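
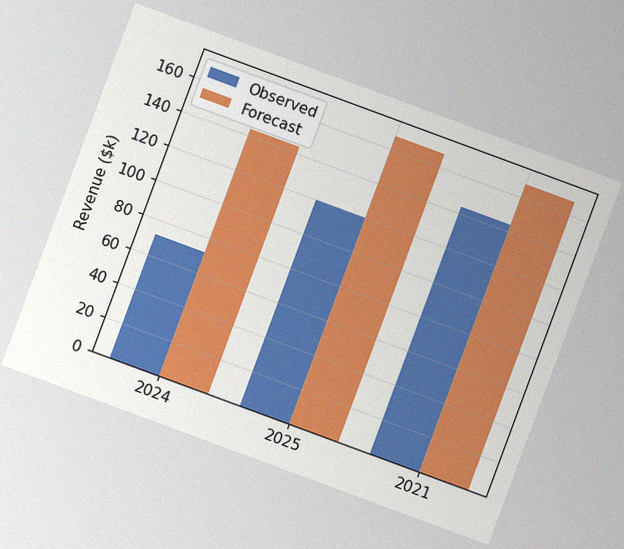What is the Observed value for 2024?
The chart is tilted about 20° clockwise, with some photo noise. The Observed bar at 2024 reaches $72k on the y-axis.

$72k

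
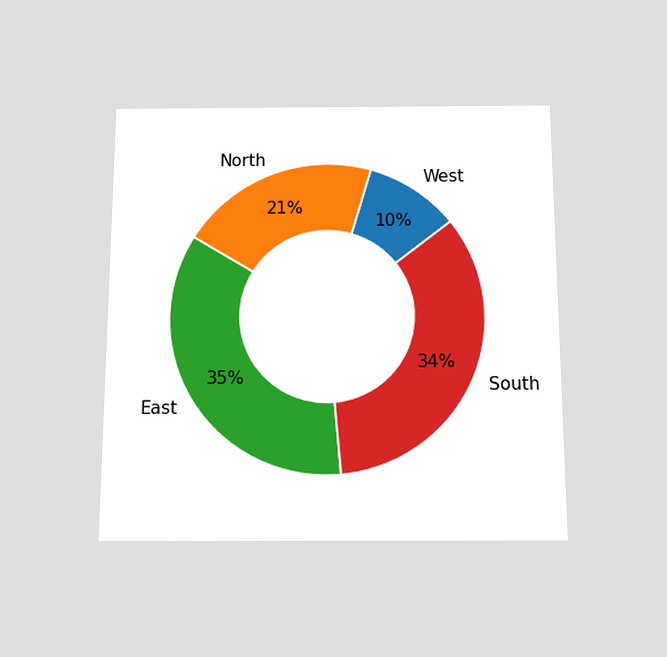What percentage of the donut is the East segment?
The chart is viewed slightly from below. The East segment takes up 35% of the ring.

35%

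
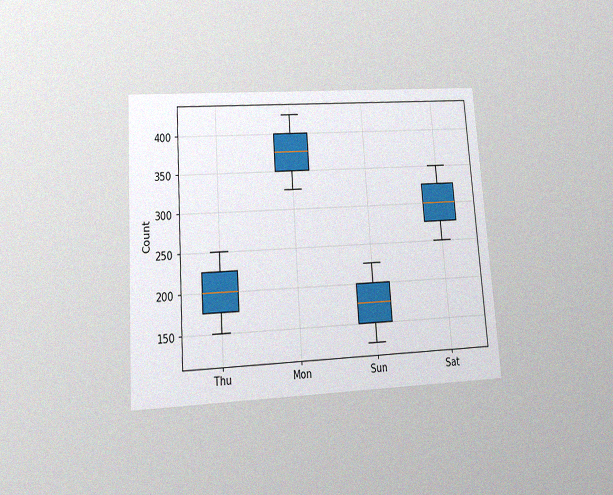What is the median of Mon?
The chart is tilted about 4° counter-clockwise and viewed at a slight angle, with some photo noise. The median line in the Mon box sits at 375.

375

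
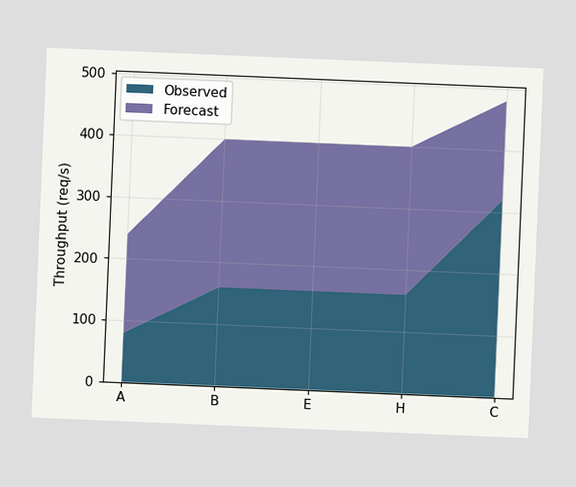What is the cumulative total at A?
The chart is tilted about 2° clockwise. The stacked total at A reaches 240req/s.

240req/s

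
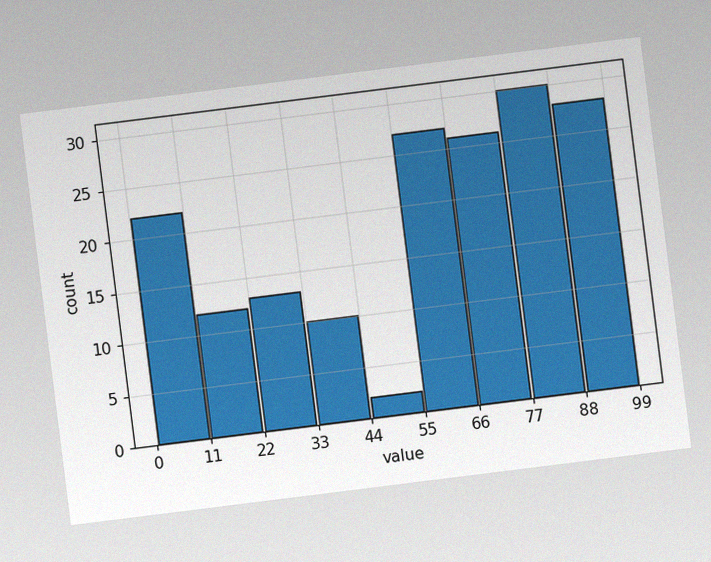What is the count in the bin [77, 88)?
30

The chart is tilted about 7° counter-clockwise, with some photo noise. The [77, 88) bin has height 30.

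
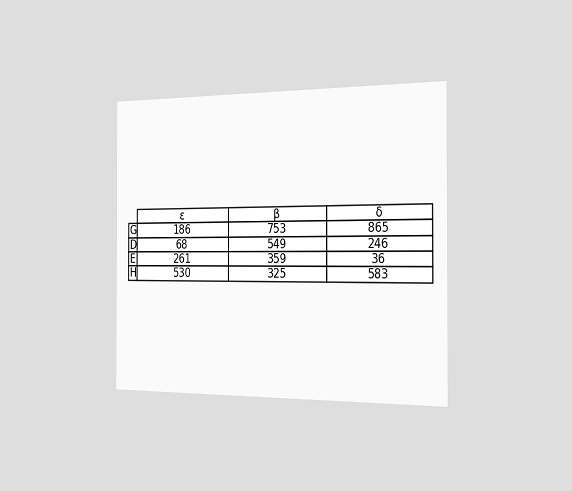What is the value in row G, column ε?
186

The chart is viewed slightly from the right. The (G, ε) cell reads 186.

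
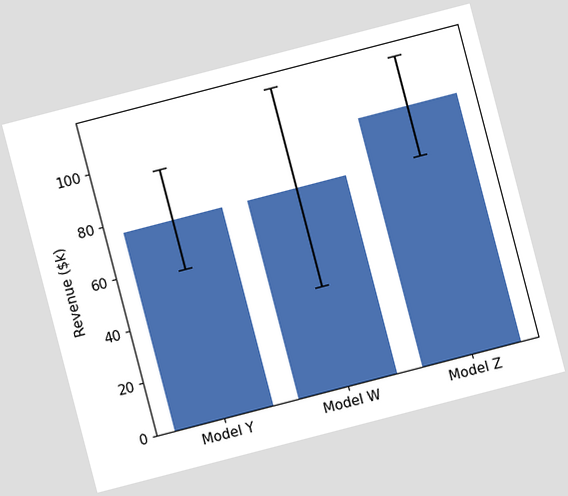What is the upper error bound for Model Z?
$114k

The chart is tilted about 15° counter-clockwise. The Model Z bar's upper whisker reaches $114k.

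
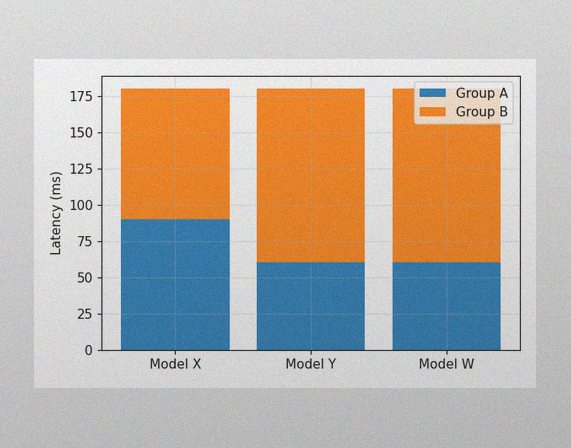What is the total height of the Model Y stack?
The image has some photo noise and uneven lighting. The Model Y stack's top reaches 180ms on the y-axis.

180ms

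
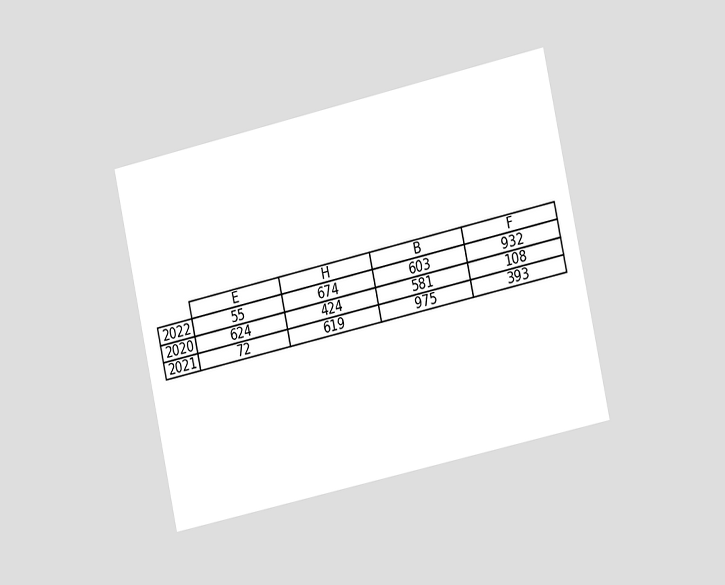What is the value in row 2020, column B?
581

The chart is tilted about 12° counter-clockwise and viewed slightly from the right. The (2020, B) cell reads 581.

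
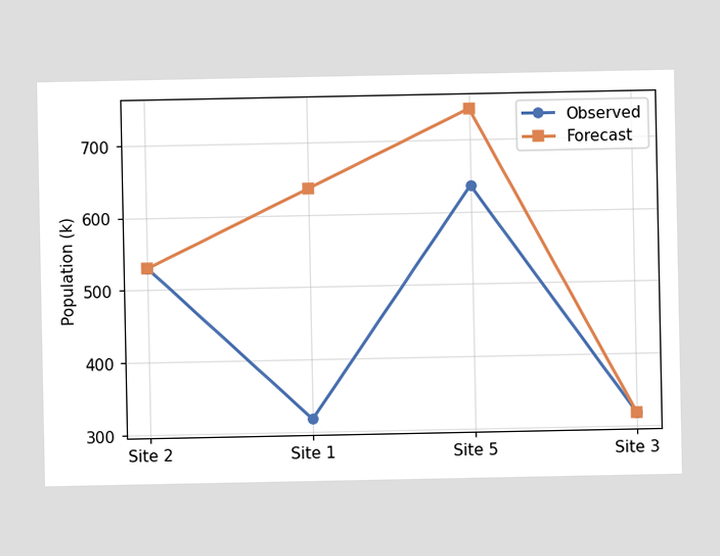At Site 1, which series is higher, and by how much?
Forecast, by 318k

At Site 1, Forecast sits above the other line by 318k.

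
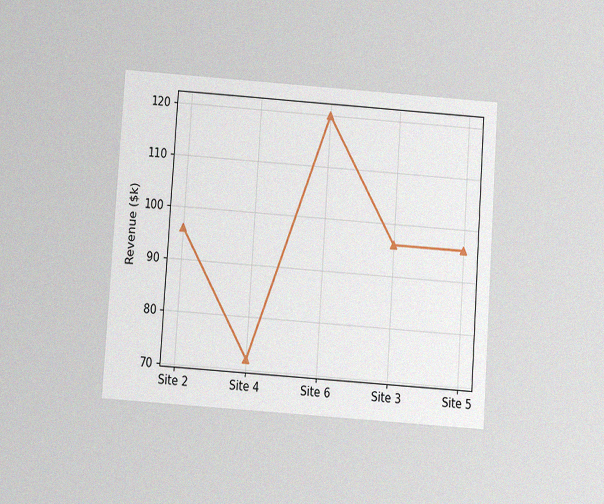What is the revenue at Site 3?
$96k

The chart is tilted about 4° clockwise and viewed slightly from below, with some photo noise. At Site 3, the line is at $96k.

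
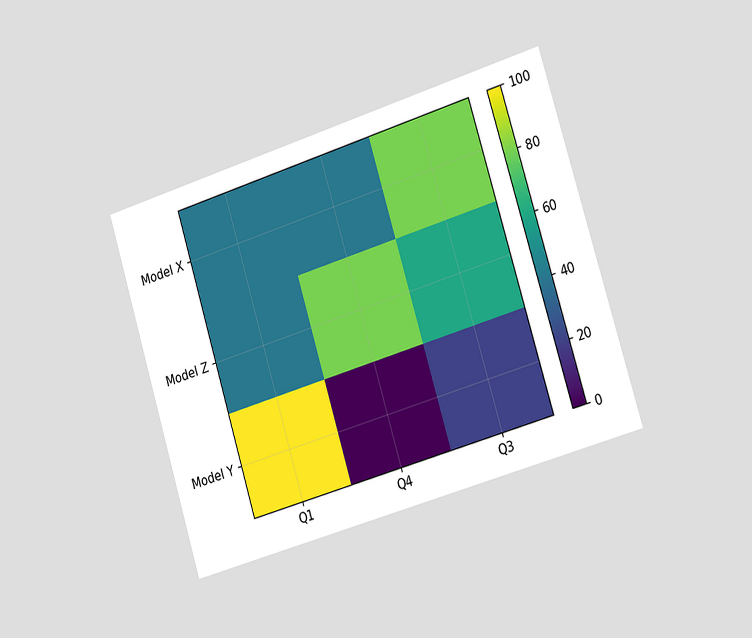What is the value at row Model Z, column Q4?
80

The chart is tilted about 17° counter-clockwise and viewed slightly from the right. Matching cell (Model Z, Q4) against the colorbar gives 80.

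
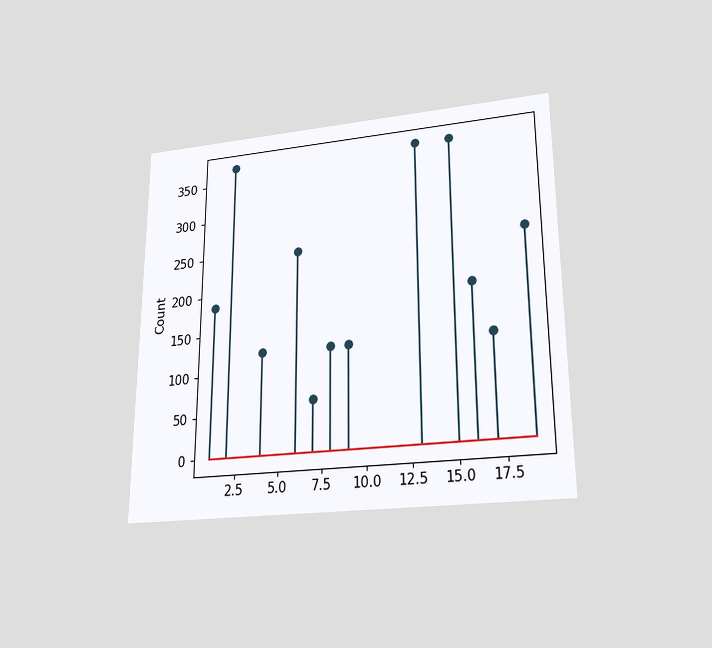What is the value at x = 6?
The chart is viewed slightly from below. The stem at x=6 reaches 248.

248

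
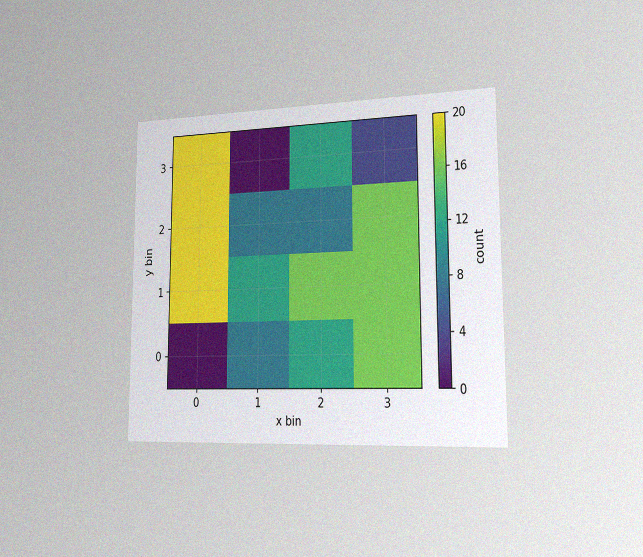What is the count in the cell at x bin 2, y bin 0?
12

The chart is viewed slightly from the right, with some photo noise. Matching the cell (2, 0) against the colorbar gives 12.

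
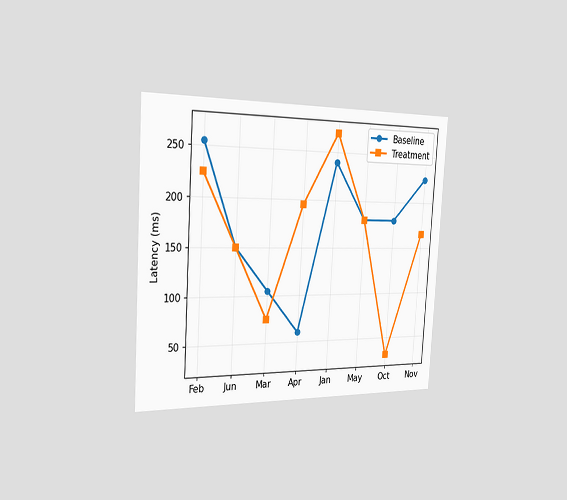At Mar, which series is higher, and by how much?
The chart is tilted about 3° clockwise and viewed slightly from the left. At Mar, Baseline sits above the other line by 30ms.

Baseline, by 30ms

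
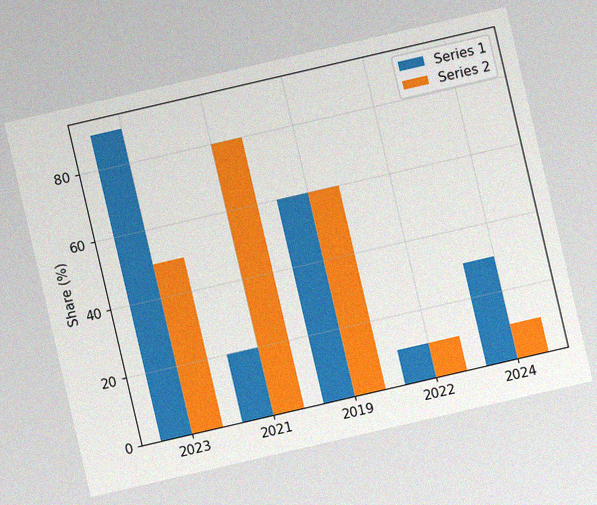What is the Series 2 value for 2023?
The chart is tilted about 13° counter-clockwise, with some photo noise. The Series 2 bar at 2023 reaches 50% on the y-axis.

50%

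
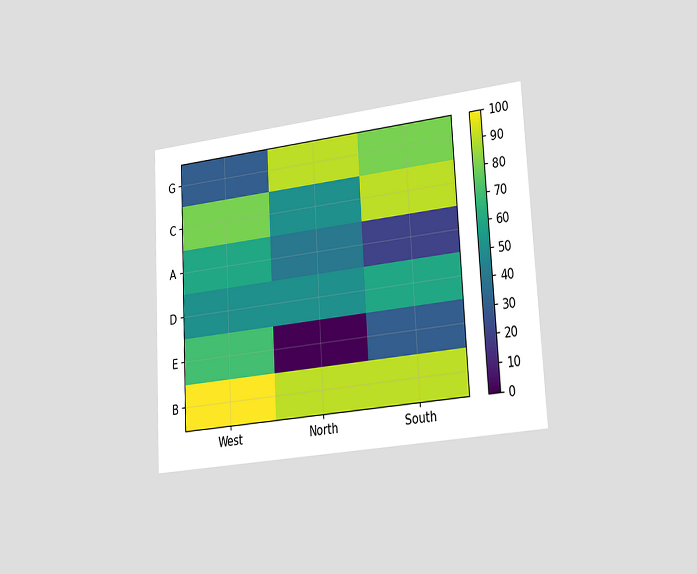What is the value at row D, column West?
The chart is tilted about 3° counter-clockwise and viewed slightly from the right. Matching cell (D, West) against the colorbar gives 50.

50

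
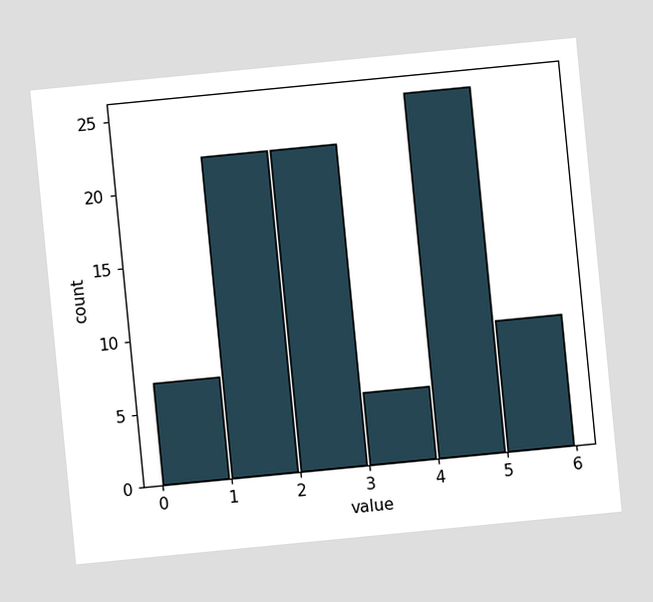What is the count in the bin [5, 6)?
The chart is tilted about 6° counter-clockwise. The [5, 6) bin has height 9.

9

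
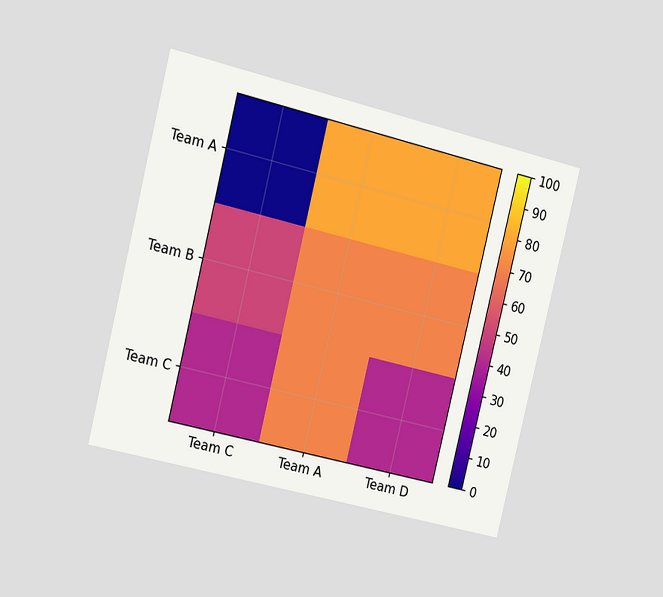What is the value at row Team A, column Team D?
80

The chart is tilted about 14° clockwise and viewed slightly from the left. Matching cell (Team A, Team D) against the colorbar gives 80.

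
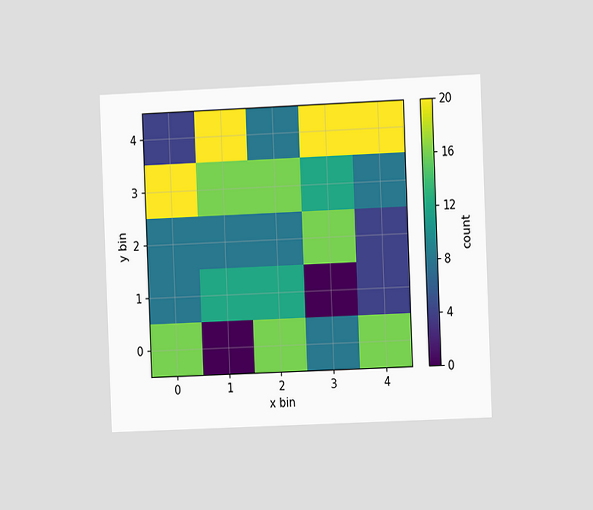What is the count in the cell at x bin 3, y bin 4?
20

The chart is tilted about 2° counter-clockwise and viewed slightly from the right. Matching the cell (3, 4) against the colorbar gives 20.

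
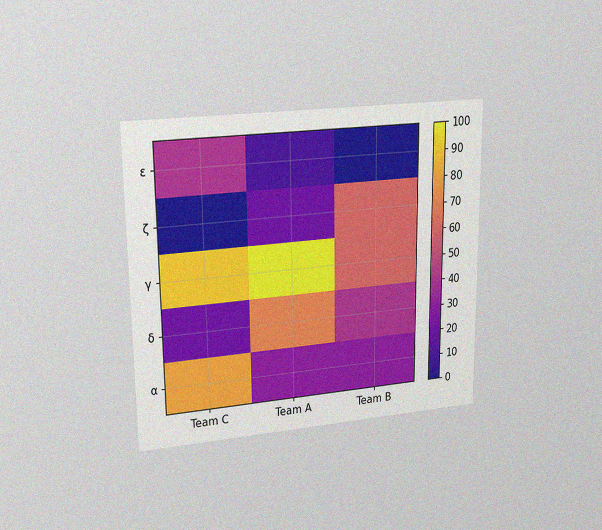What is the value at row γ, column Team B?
The chart is viewed at a slight angle, with some photo noise. Matching cell (γ, Team B) against the colorbar gives 60.

60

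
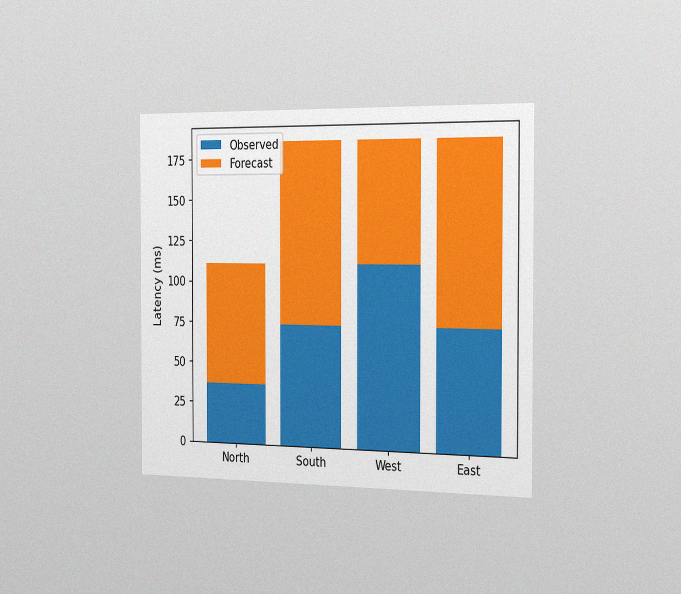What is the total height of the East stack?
185ms

The chart is viewed slightly from the right, with some photo noise. The East stack's top reaches 185ms on the y-axis.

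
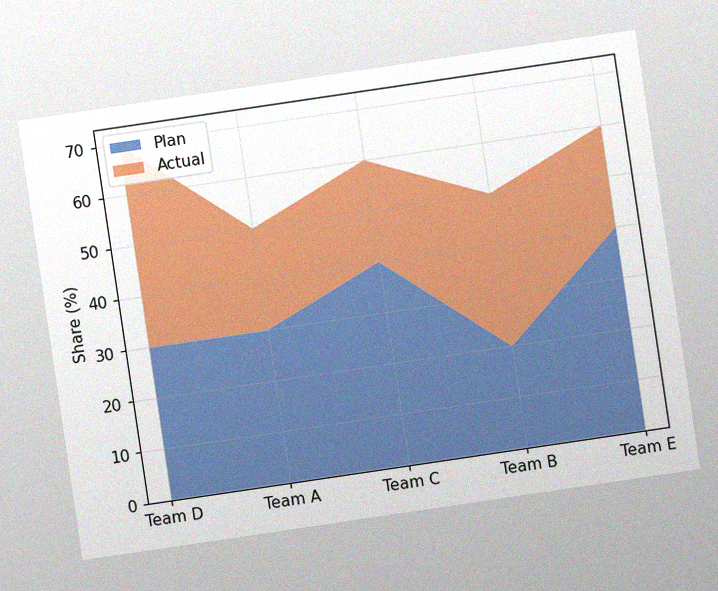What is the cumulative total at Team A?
The chart is tilted about 8° counter-clockwise, with some photo noise. The stacked total at Team A reaches 50%.

50%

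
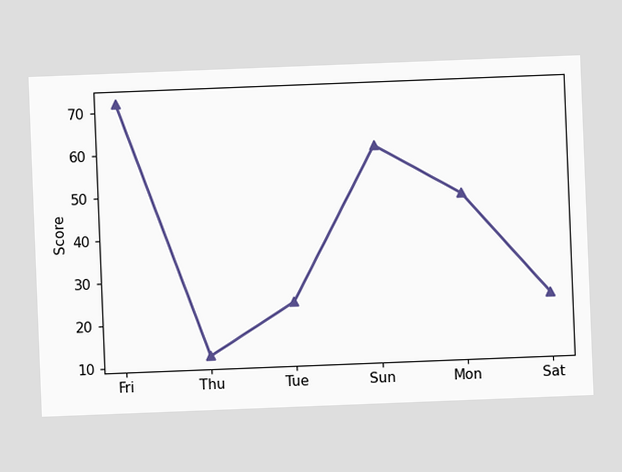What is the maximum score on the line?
72

The chart is tilted about 2° counter-clockwise. The highest point is at Fri, and reading across to the y-axis gives 72.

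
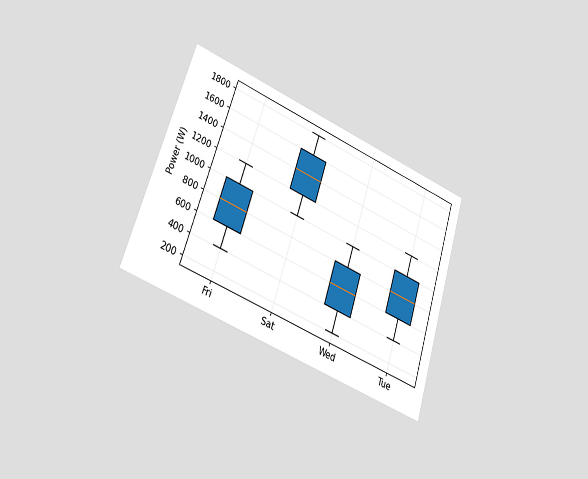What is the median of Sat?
The chart is tilted about 18° clockwise and viewed slightly from the left. The median line in the Sat box sits at 1400W.

1400W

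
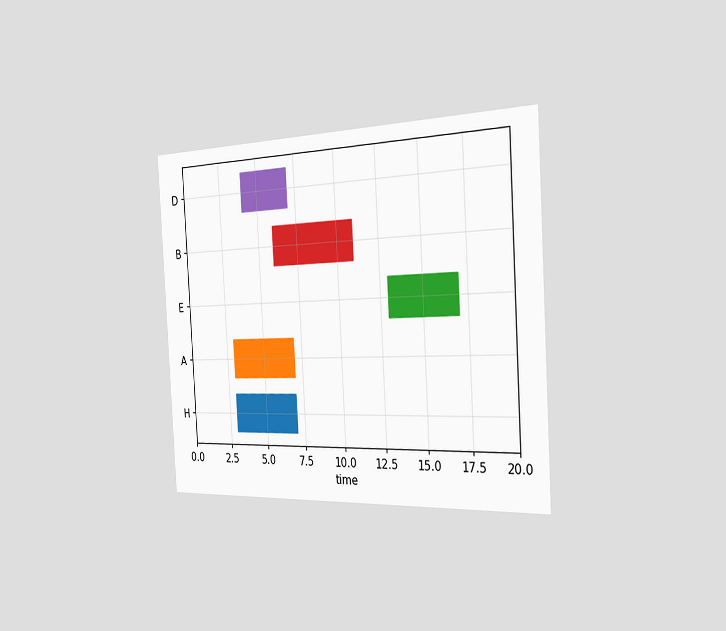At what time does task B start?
The chart is tilted about 3° counter-clockwise and viewed slightly from the right. The B bar begins at t=6.

6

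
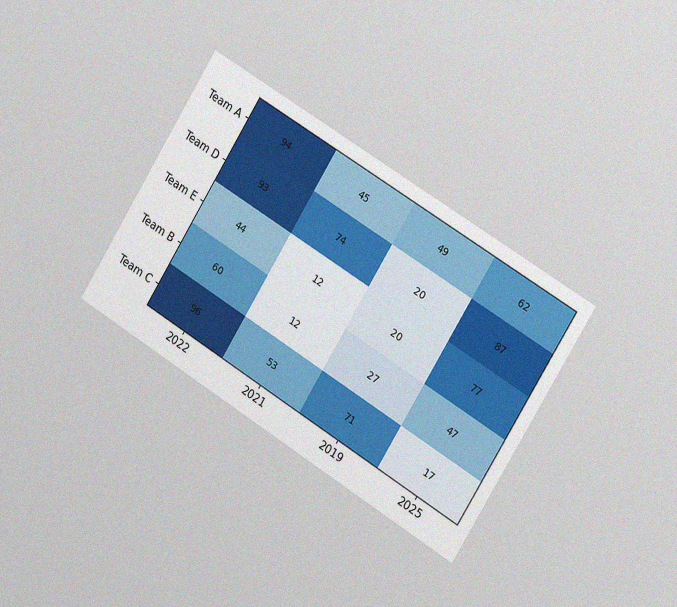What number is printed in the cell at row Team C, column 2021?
53

The chart is tilted about 32° clockwise and viewed slightly from the right, with some photo noise. The (Team C, 2021) cell reads 53.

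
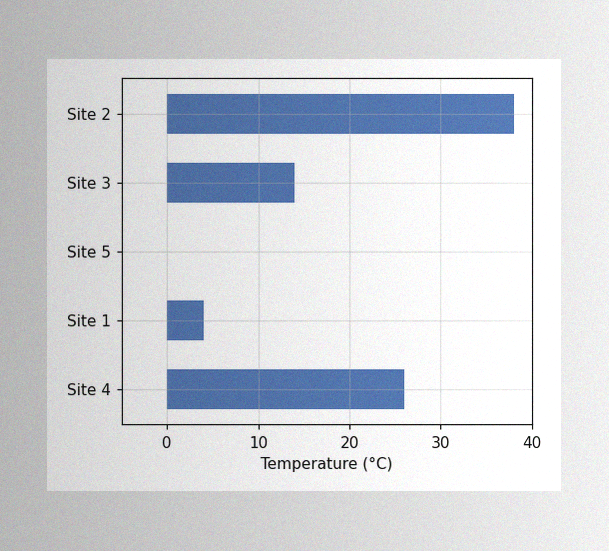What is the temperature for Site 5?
0°C

The image has some photo noise and uneven lighting. Reading along the chart's x-axis, the Site 5 bar reaches 0°C.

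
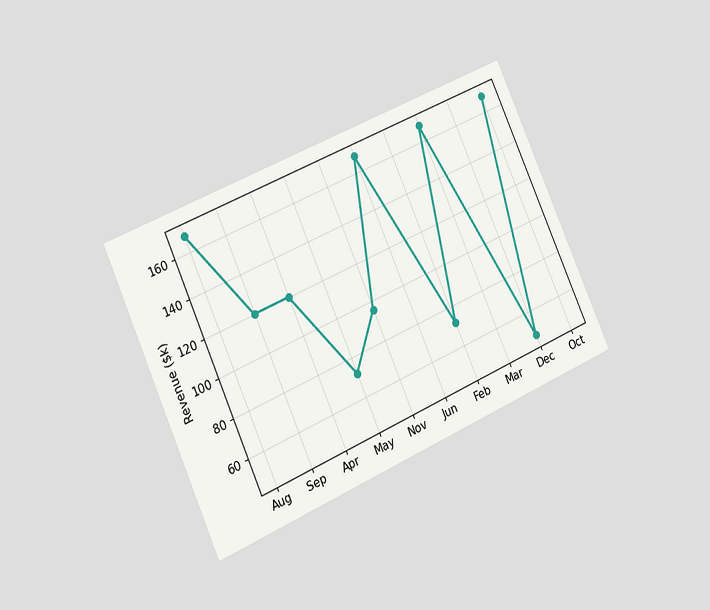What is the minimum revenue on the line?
$48k

The chart is tilted about 24° counter-clockwise and viewed at a slight angle. The lowest point is at Dec, and reading across to the y-axis gives $48k.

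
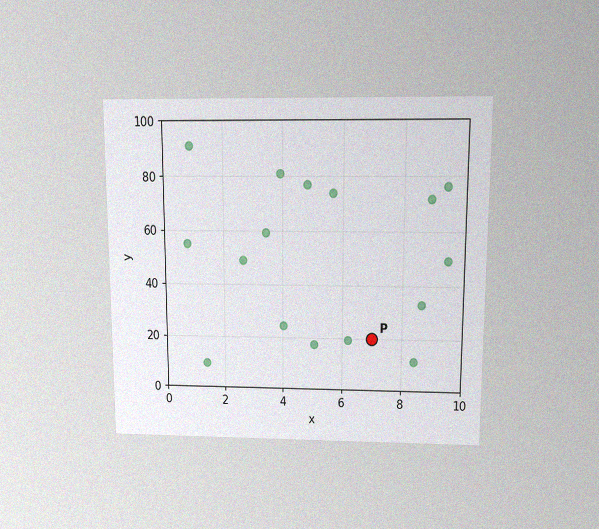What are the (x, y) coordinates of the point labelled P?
(7, 20)

The chart is viewed slightly from above, with some photo noise. Following the gridlines from P to each axis, P sits at (7, 20).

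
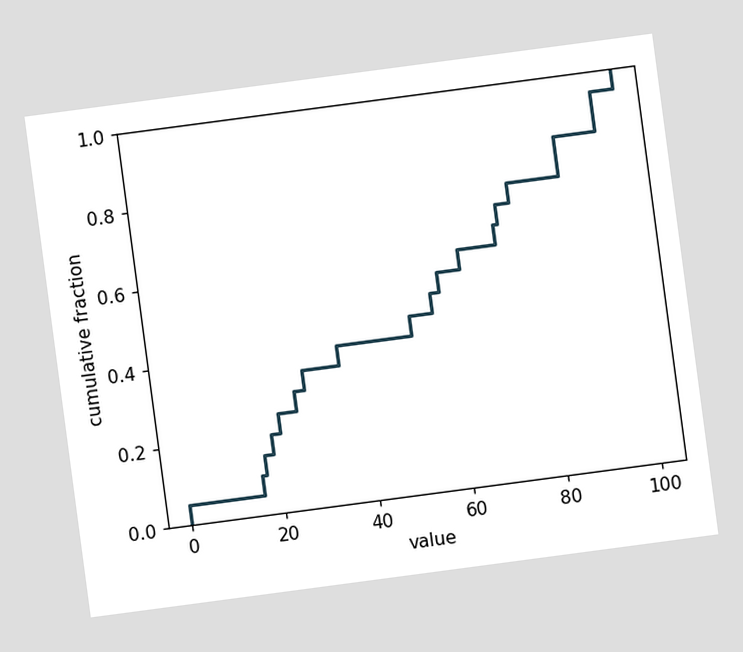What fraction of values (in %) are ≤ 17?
15%

The chart is tilted about 8° counter-clockwise. At x=17 the ECDF step is at 15%.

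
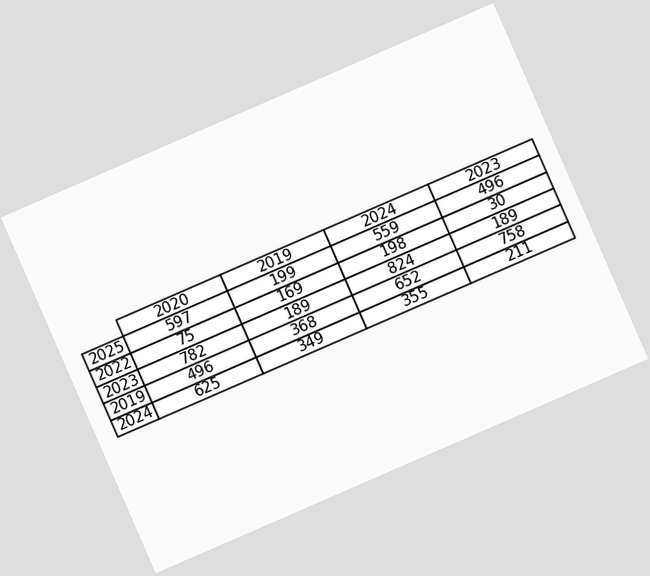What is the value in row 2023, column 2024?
824

The chart is tilted about 24° counter-clockwise. The (2023, 2024) cell reads 824.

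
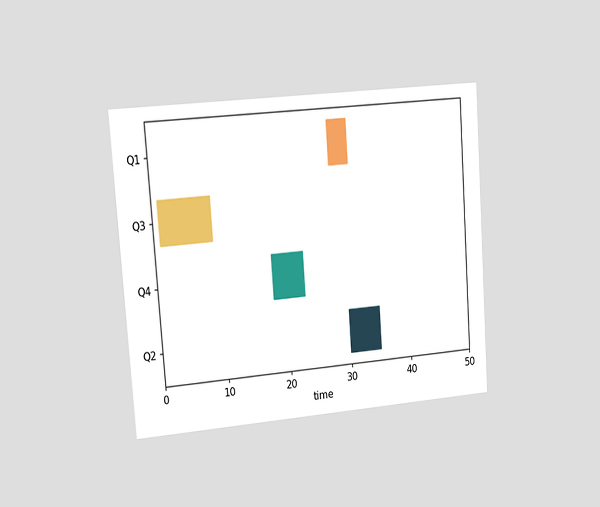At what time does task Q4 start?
18

The chart is tilted about 4° counter-clockwise and viewed slightly from the left. The Q4 bar begins at t=18.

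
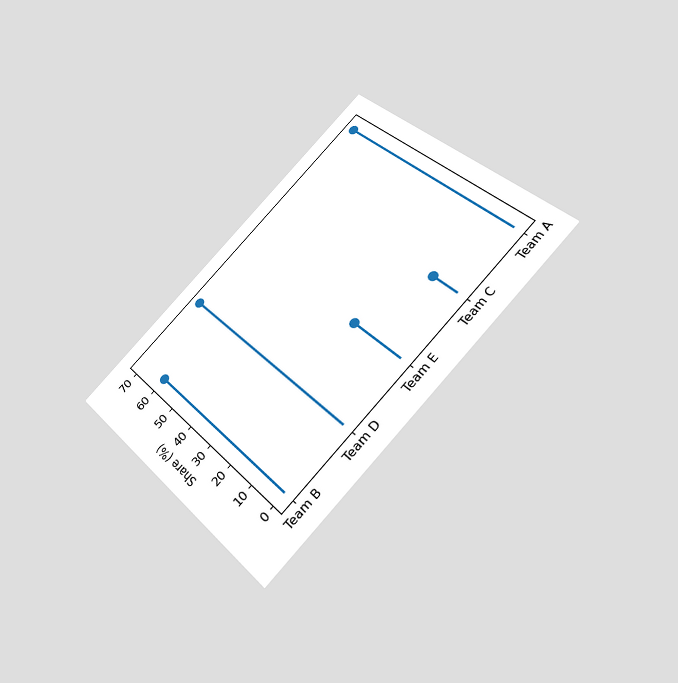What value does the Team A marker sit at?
70%

The chart is tilted about 45° counter-clockwise and viewed slightly from below. The Team A marker sits at 70%.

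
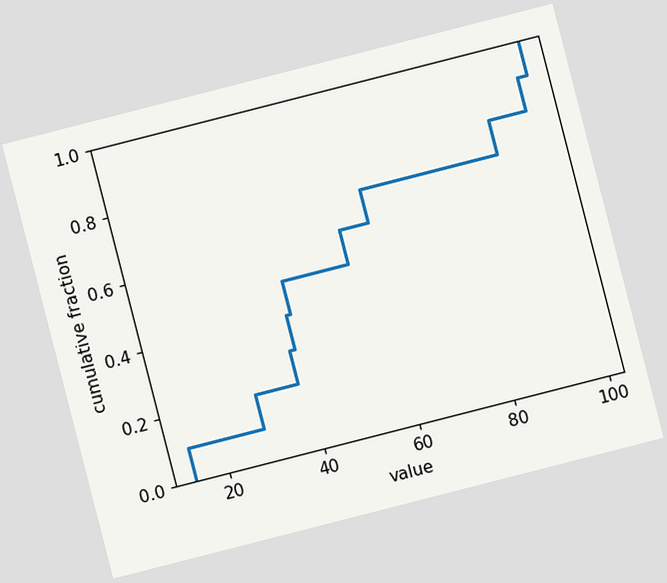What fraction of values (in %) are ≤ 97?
The chart is tilted about 14° counter-clockwise. At x=97 the ECDF step is at 90%.

90%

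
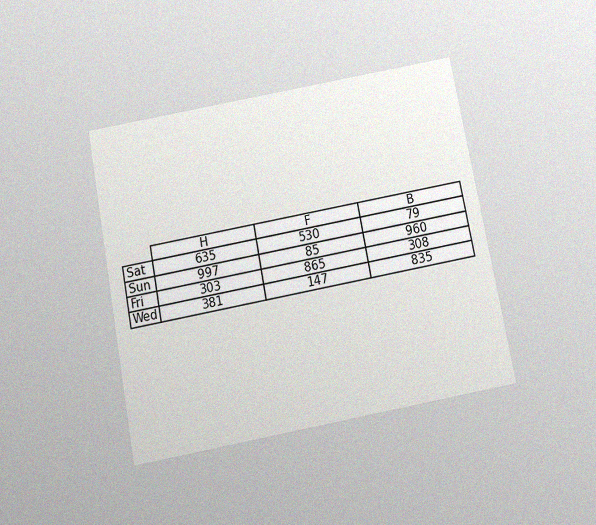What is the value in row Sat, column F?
530

The chart is tilted about 11° counter-clockwise and viewed slightly from below, with some photo noise. The (Sat, F) cell reads 530.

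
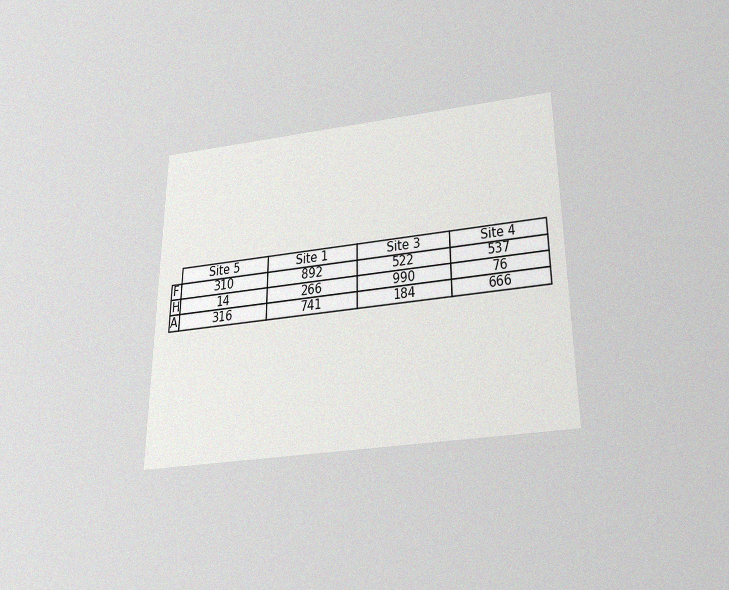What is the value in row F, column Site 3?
522

The chart is viewed slightly from below, with some photo noise. The (F, Site 3) cell reads 522.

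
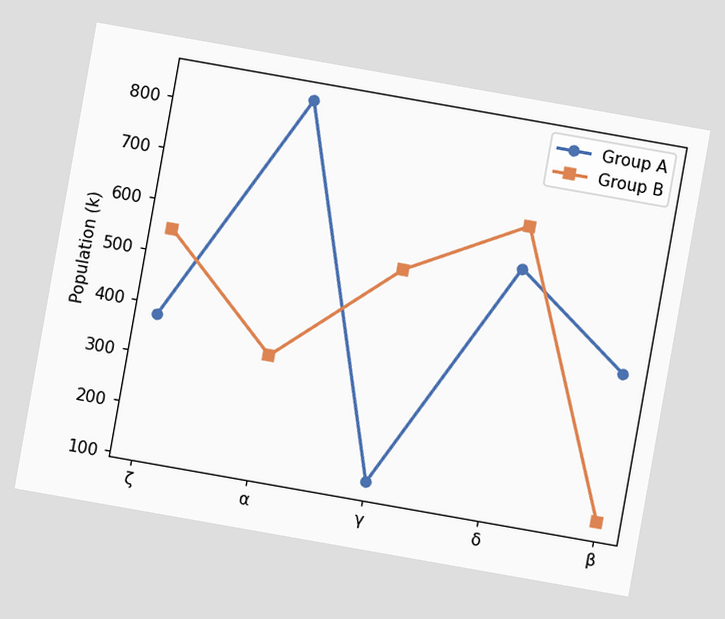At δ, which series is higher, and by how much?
Group B, by 84k

The chart is tilted about 10° clockwise. At δ, Group B sits above the other line by 84k.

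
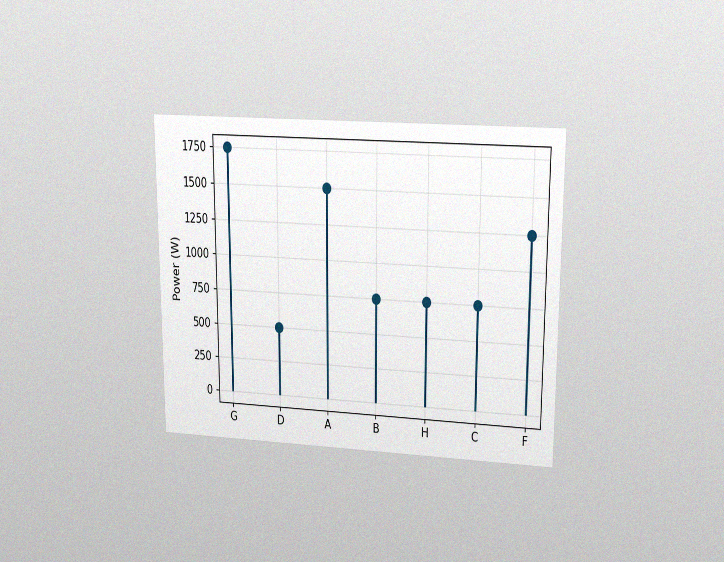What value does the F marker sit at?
The chart is viewed at a slight angle, with some photo noise. The F marker sits at 1250W.

1250W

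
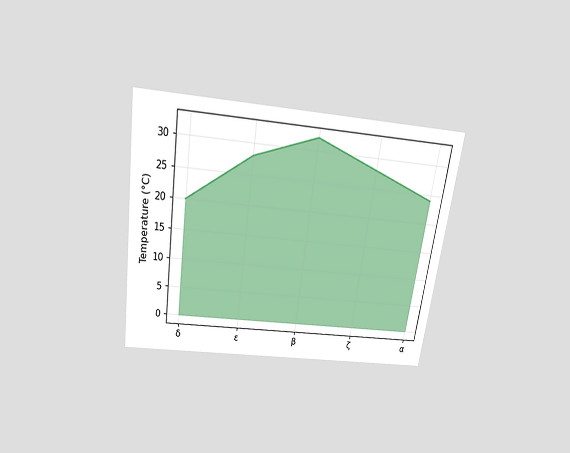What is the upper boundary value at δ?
20°C

The chart is tilted about 8° clockwise and viewed slightly from above. At δ the upper boundary is at 20°C.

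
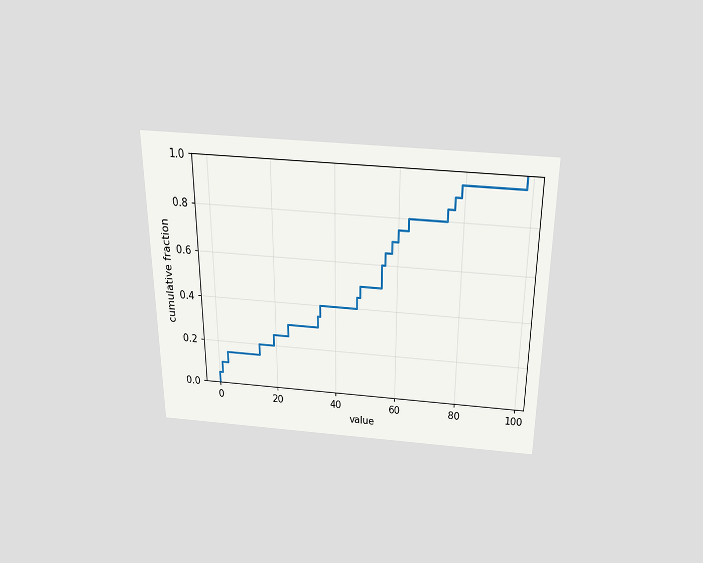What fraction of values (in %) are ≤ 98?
The chart is viewed slightly from above. At x=98 the ECDF step is at 100%.

100%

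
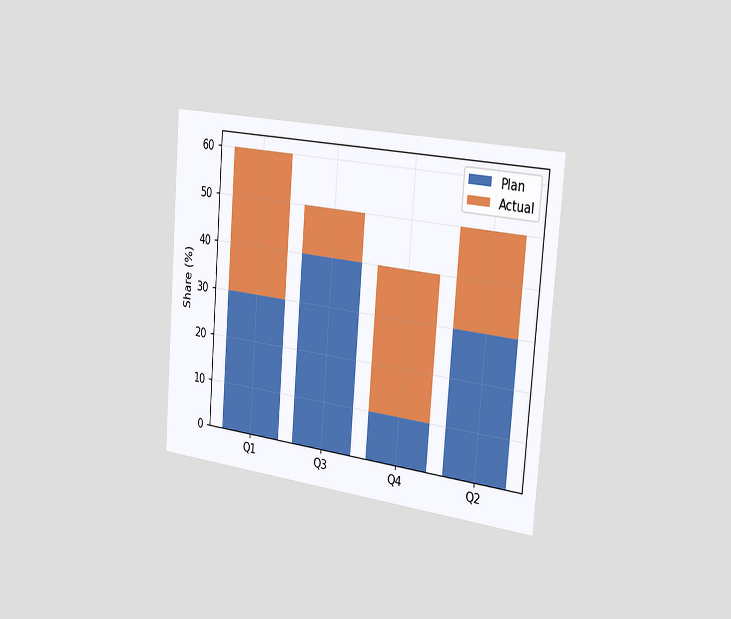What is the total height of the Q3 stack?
The chart is tilted about 4° clockwise and viewed slightly from the right. The Q3 stack's top reaches 50% on the y-axis.

50%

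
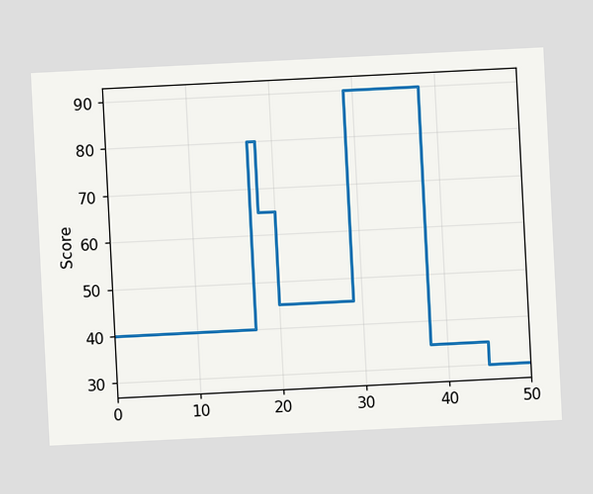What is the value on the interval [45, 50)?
30

The chart is tilted about 3° counter-clockwise. On [45, 50) the step sits at 30.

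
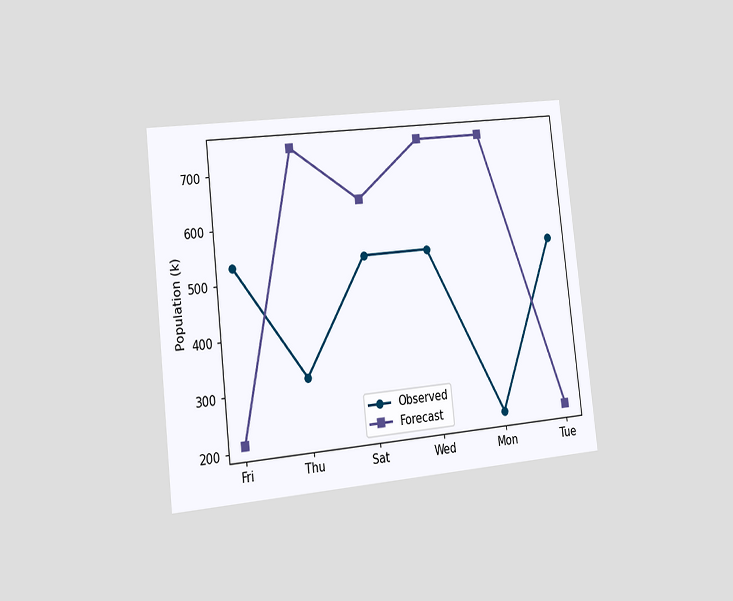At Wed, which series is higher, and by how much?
The chart is tilted about 6° counter-clockwise and viewed slightly from the left. At Wed, Forecast sits above the other line by 212k.

Forecast, by 212k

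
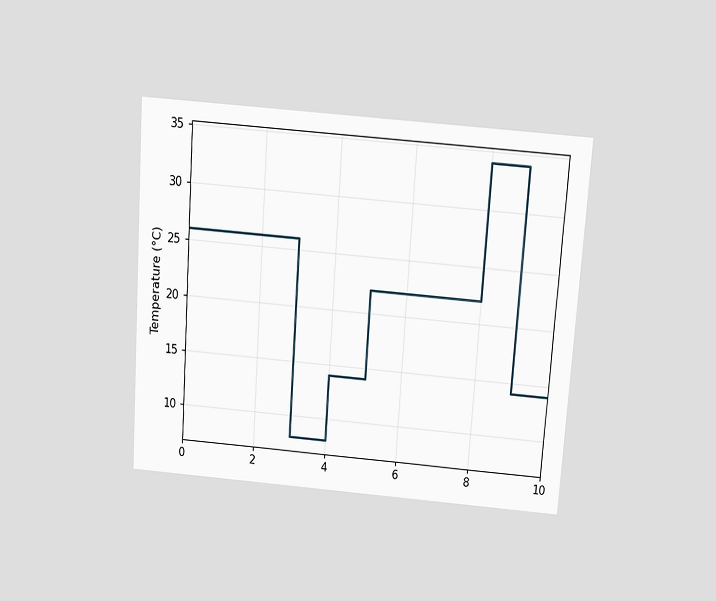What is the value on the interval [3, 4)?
The chart is tilted about 4° clockwise and viewed slightly from above. On [3, 4) the step sits at 8°C.

8°C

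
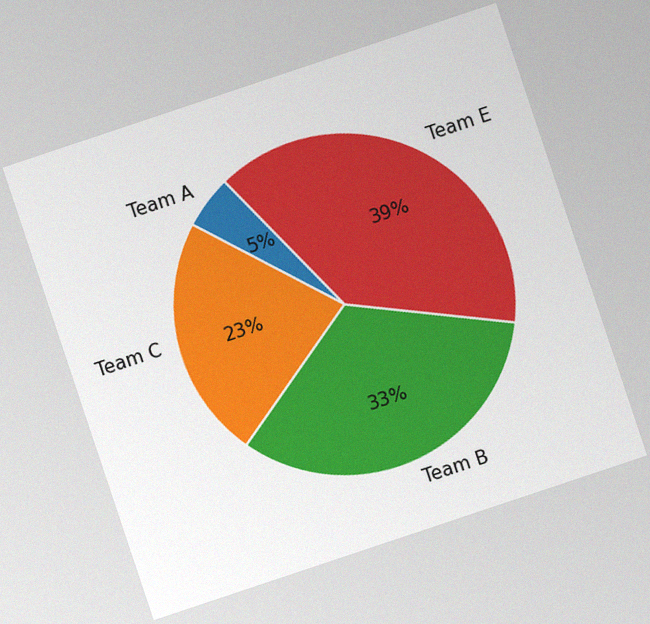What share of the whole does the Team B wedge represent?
33%

The chart is tilted about 18° counter-clockwise, with some photo noise. The Team B slice takes up 33% of the pie.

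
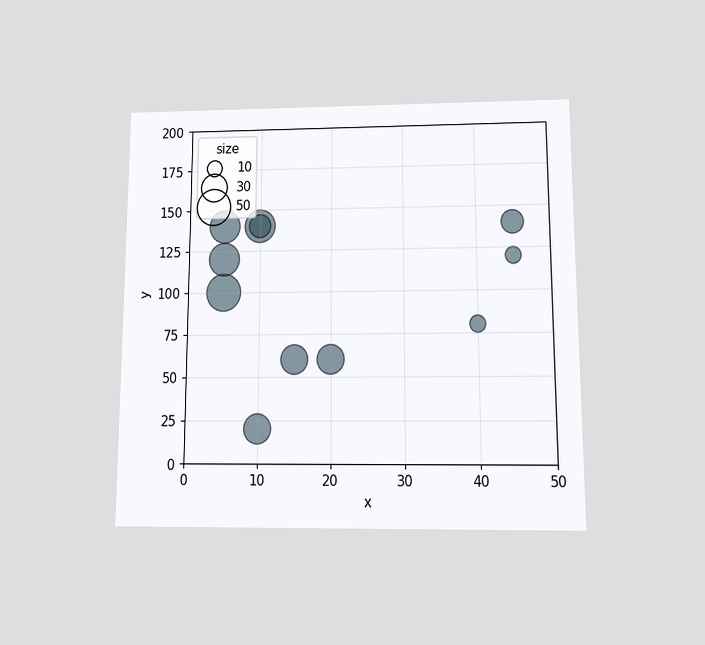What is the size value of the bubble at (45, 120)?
The chart is viewed at a slight angle. Matching the bubble at (45, 120) against the size legend gives 10.

10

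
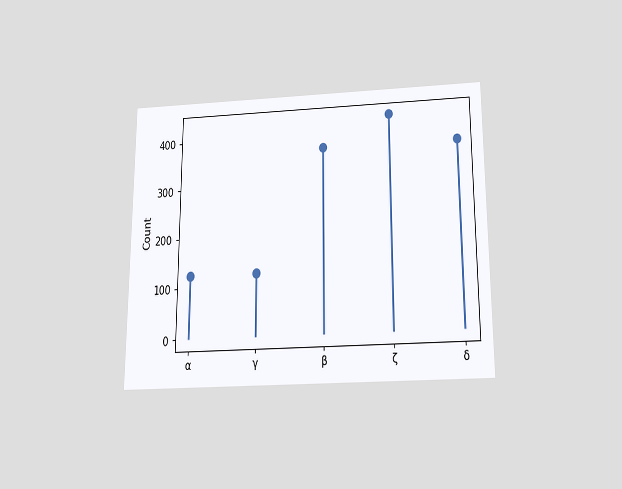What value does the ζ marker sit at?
434

The chart is viewed slightly from below. The ζ marker sits at 434.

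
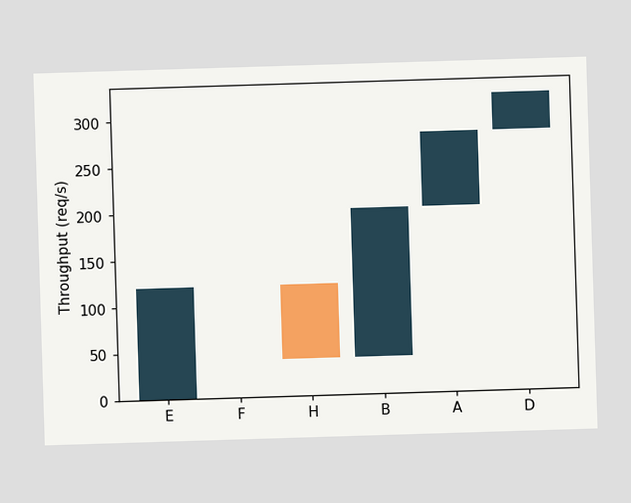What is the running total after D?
After D the running total reaches 320req/s.

320req/s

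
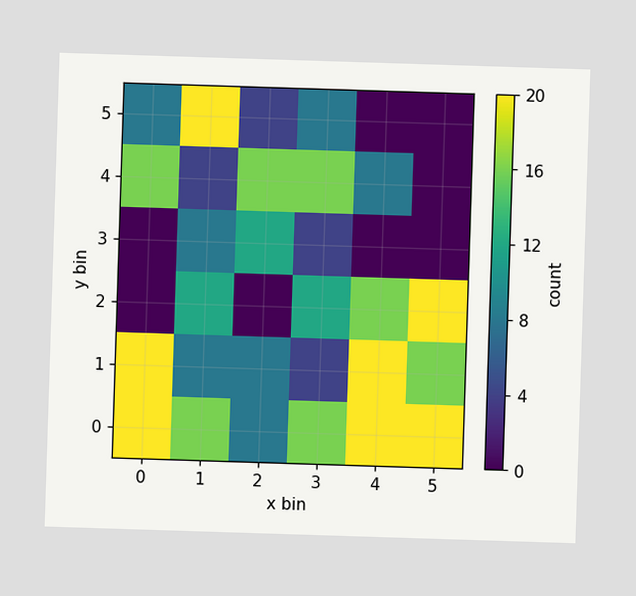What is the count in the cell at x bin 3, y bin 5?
Matching the cell (3, 5) against the colorbar gives 8.

8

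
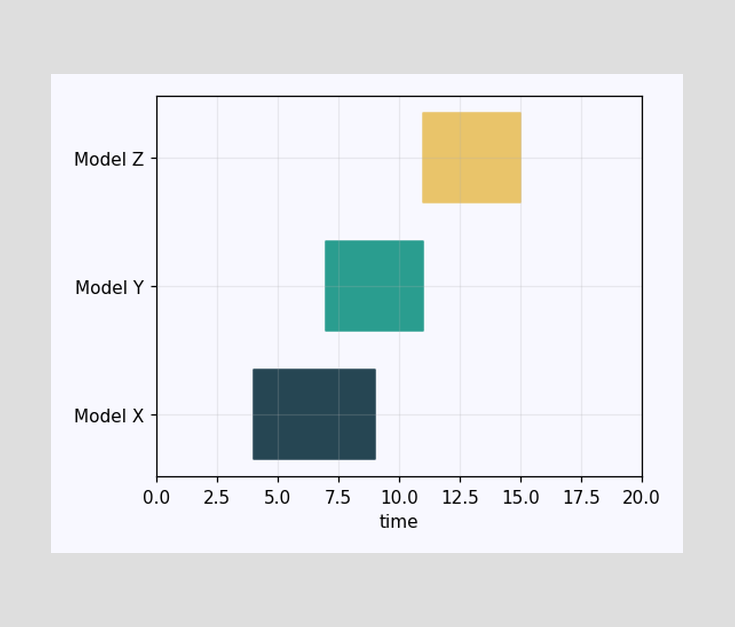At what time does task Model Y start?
The Model Y bar begins at t=7.

7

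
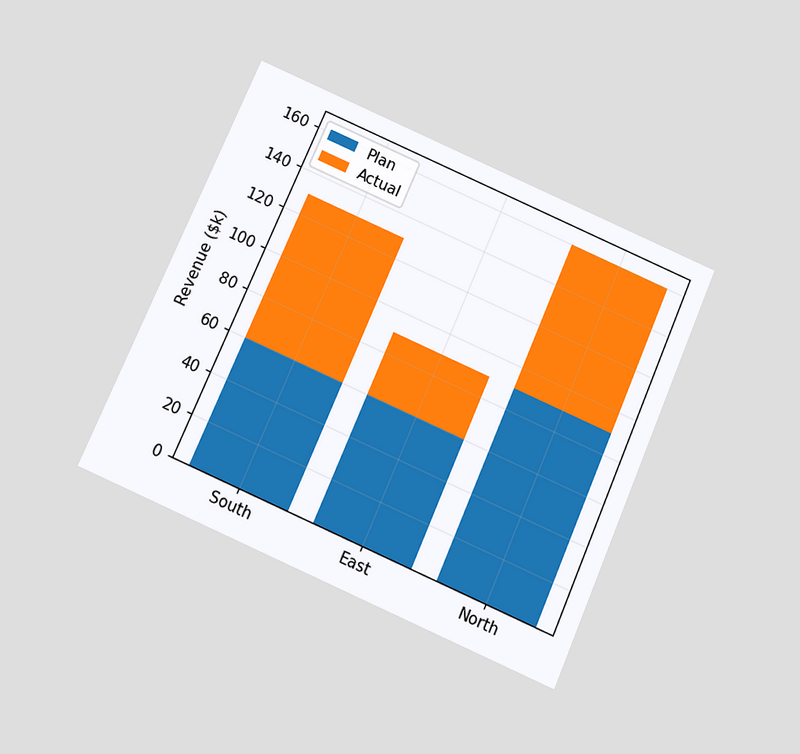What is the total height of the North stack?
$160k

The chart is tilted about 23° clockwise and viewed slightly from below. The North stack's top reaches $160k on the y-axis.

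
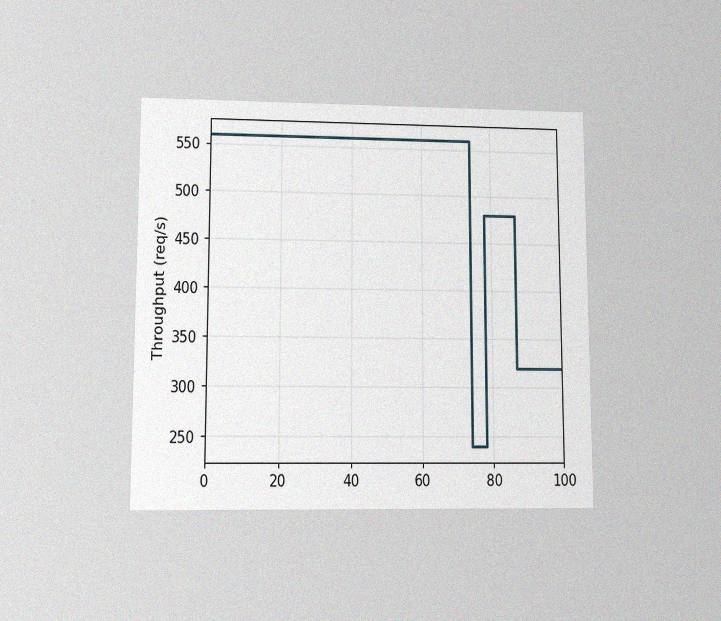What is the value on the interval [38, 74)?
560req/s

The chart is viewed at a slight angle, with some photo noise. On [38, 74) the step sits at 560req/s.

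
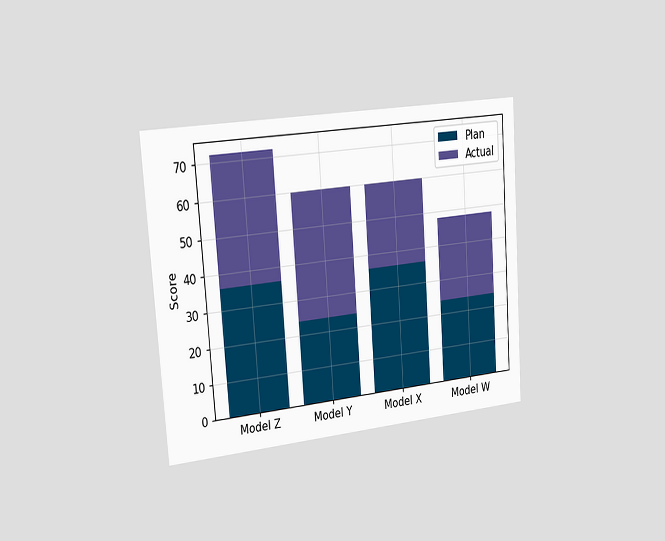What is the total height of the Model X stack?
60

The chart is tilted about 4° counter-clockwise and viewed slightly from the left. The Model X stack's top reaches 60 on the y-axis.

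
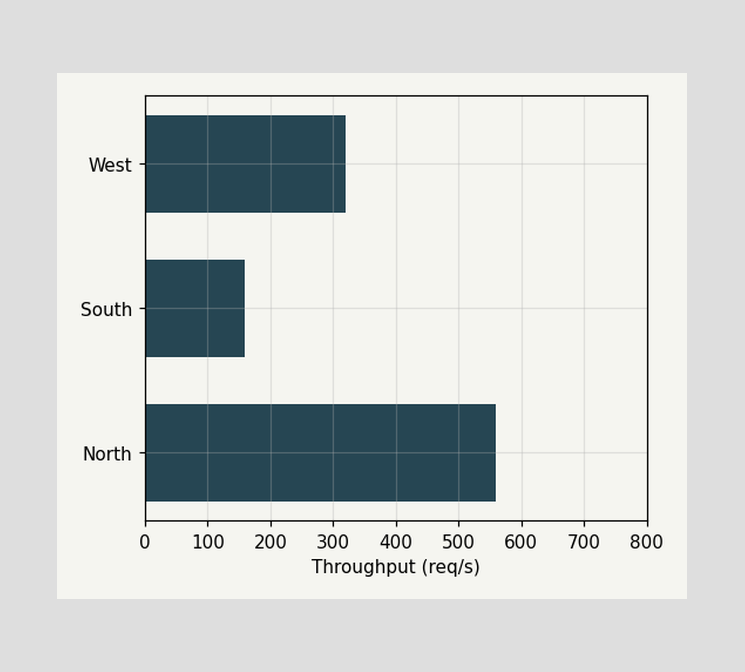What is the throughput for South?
160req/s

Reading along the chart's x-axis, the South bar reaches 160req/s.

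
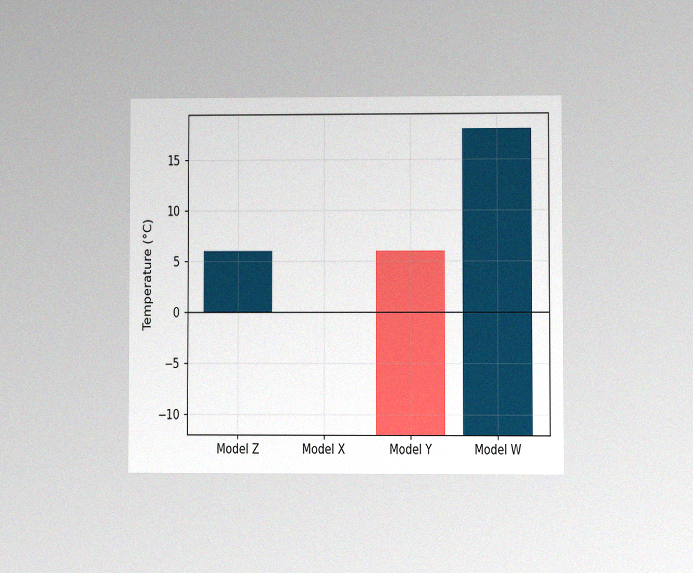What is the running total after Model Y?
The chart is viewed at a slight angle, with some photo noise. After Model Y the running total reaches -12°C.

-12°C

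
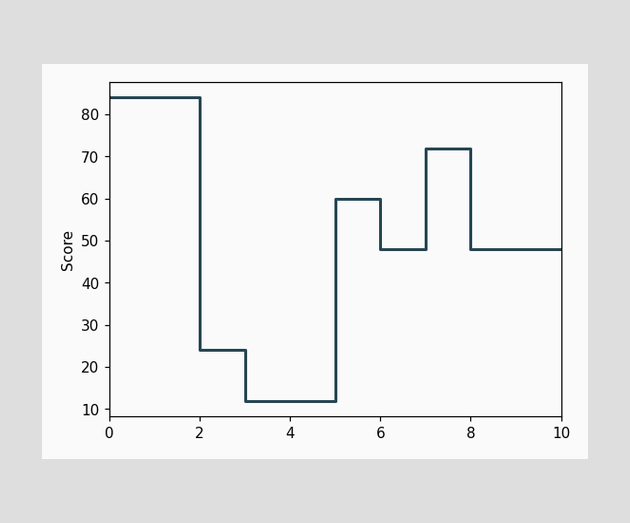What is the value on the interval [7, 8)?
On [7, 8) the step sits at 72.

72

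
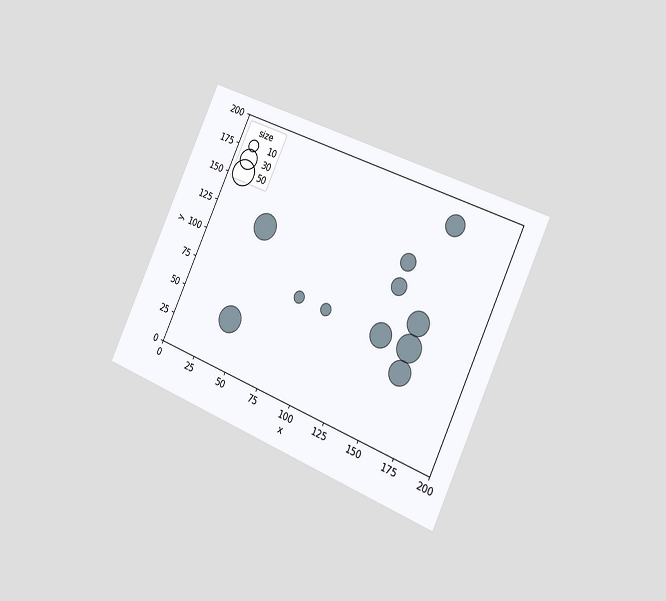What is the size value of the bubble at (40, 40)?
50

The chart is tilted about 25° clockwise and viewed slightly from the right. Matching the bubble at (40, 40) against the size legend gives 50.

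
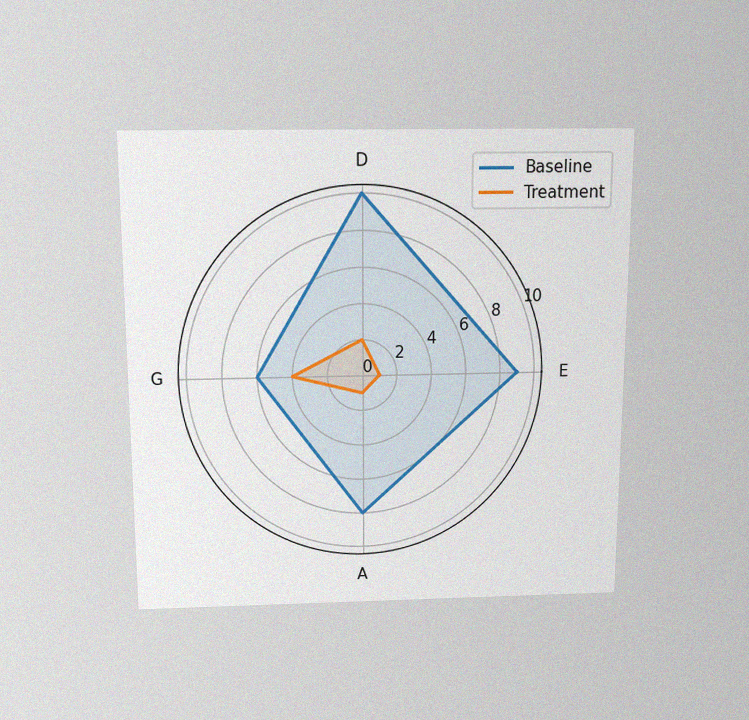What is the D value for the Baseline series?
10

The chart is viewed slightly from above, with some photo noise. On the D axis, Baseline reaches 10.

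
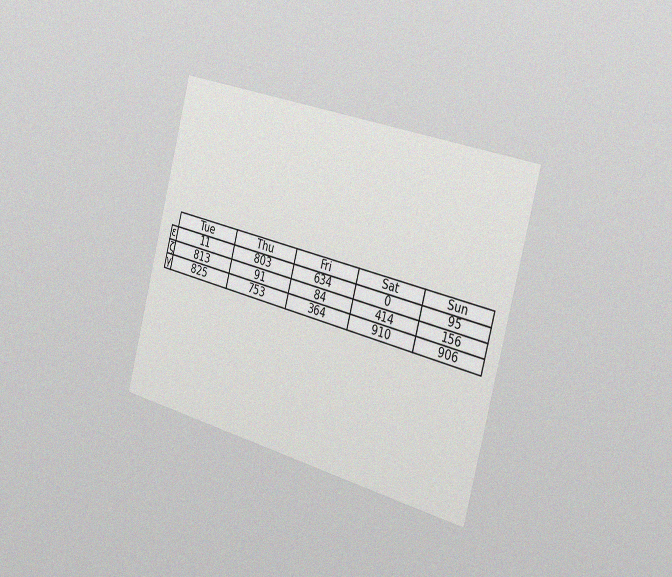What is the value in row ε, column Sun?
95

The chart is tilted about 15° clockwise and viewed slightly from the right, with some photo noise. The (ε, Sun) cell reads 95.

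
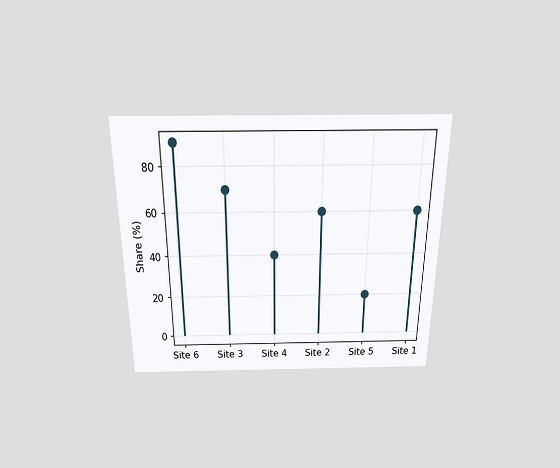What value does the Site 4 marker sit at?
40%

The chart is viewed slightly from above. The Site 4 marker sits at 40%.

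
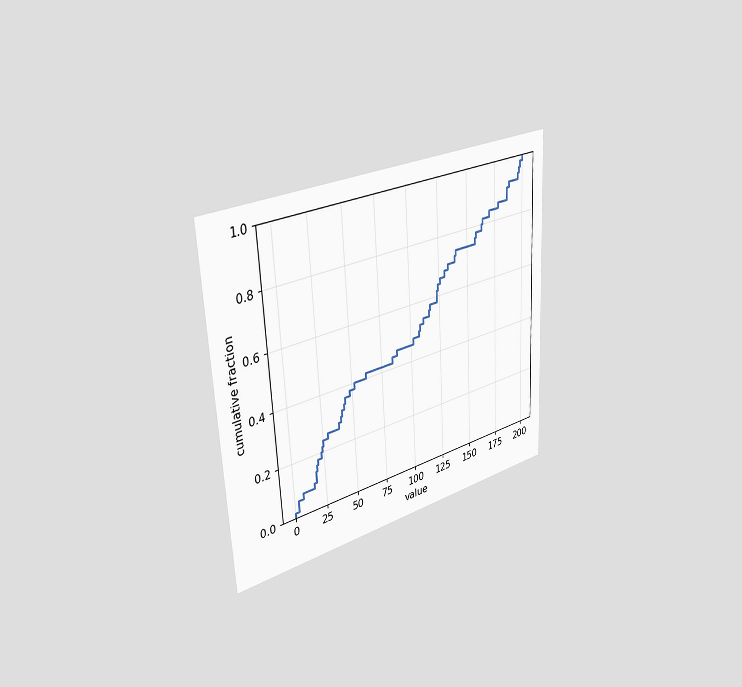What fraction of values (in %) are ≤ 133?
70%

The chart is tilted about 3° counter-clockwise and viewed slightly from the left. At x=133 the ECDF step is at 70%.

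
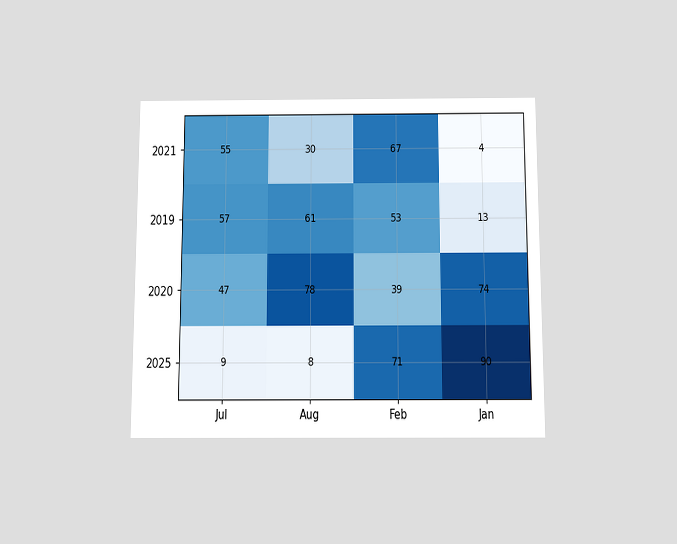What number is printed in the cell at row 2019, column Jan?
13

The chart is viewed slightly from below. The (2019, Jan) cell reads 13.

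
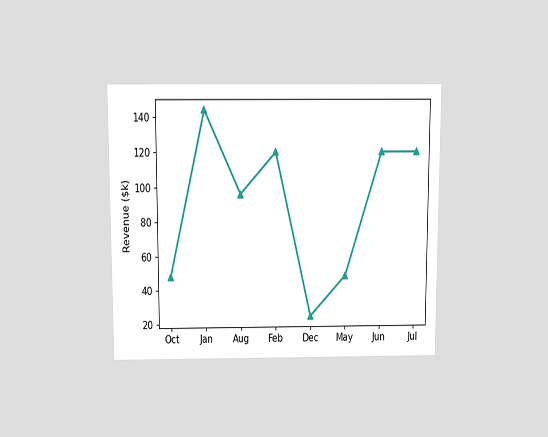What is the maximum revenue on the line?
$144k

The chart is viewed slightly from above. The highest point is at Jan, and reading across to the y-axis gives $144k.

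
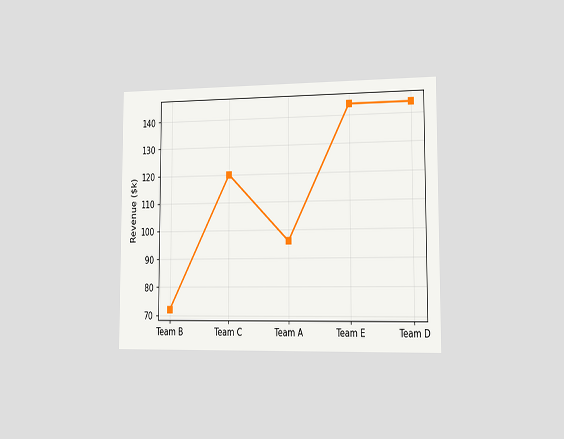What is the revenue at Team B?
$72k

The chart is viewed slightly from the right. At Team B, the line is at $72k.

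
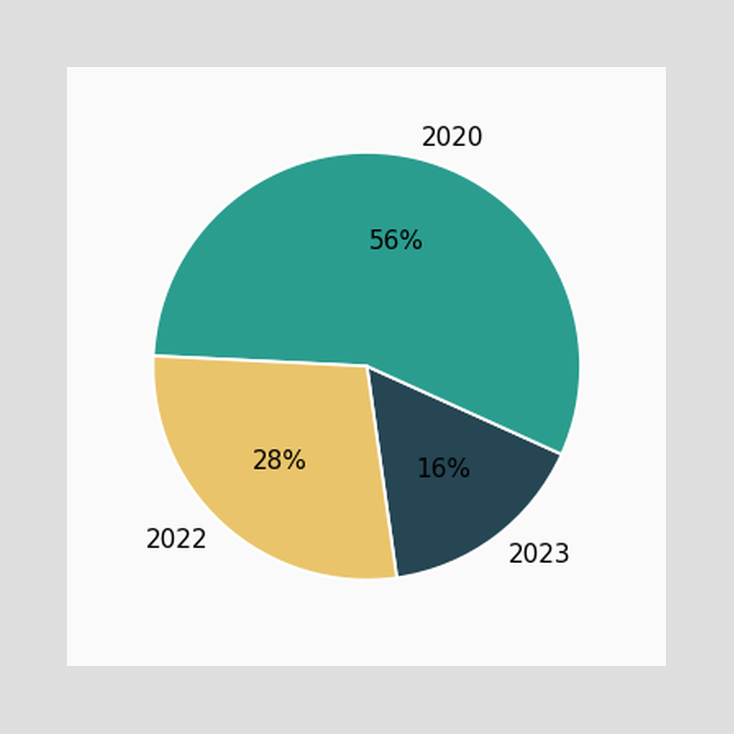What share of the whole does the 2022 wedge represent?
The 2022 slice takes up 28% of the pie.

28%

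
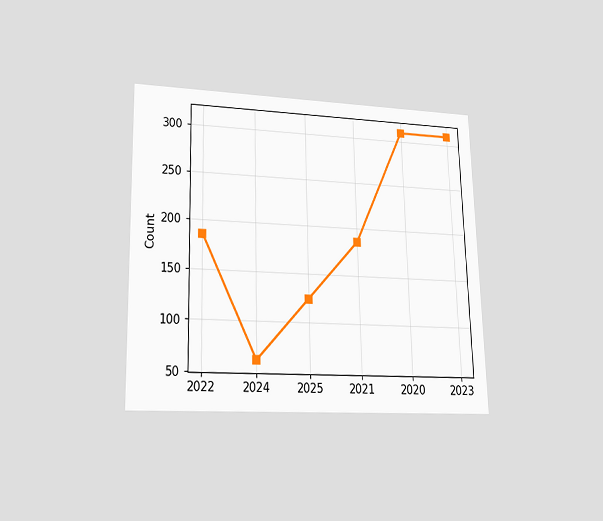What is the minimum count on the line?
The chart is viewed at a slight angle. The lowest point is at 2024, and reading across to the y-axis gives 62.

62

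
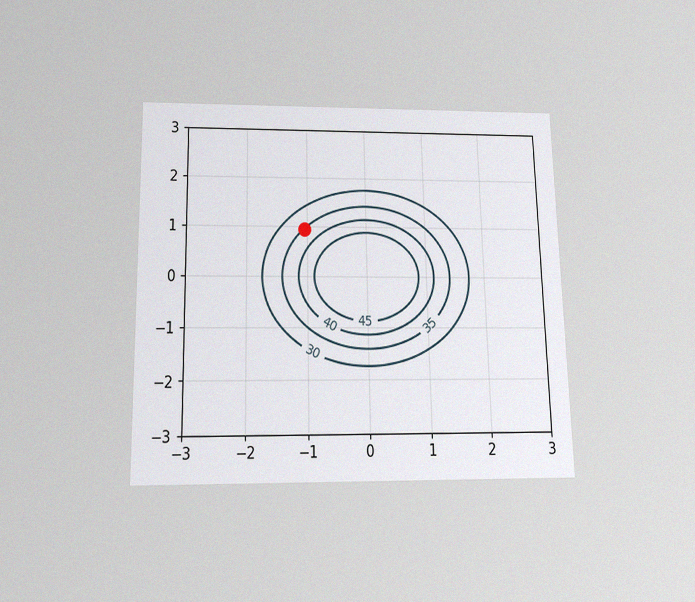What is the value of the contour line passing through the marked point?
35

The chart is viewed slightly from below, with some photo noise. The marked point sits on the contour labelled 35.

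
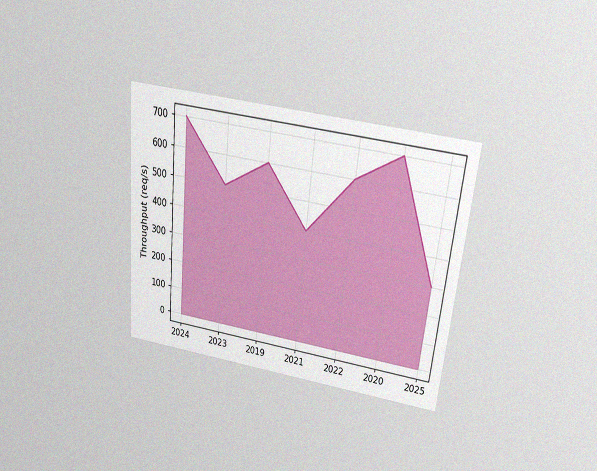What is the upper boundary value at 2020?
The chart is tilted about 6° clockwise and viewed slightly from above, with some photo noise. At 2020 the upper boundary is at 700req/s.

700req/s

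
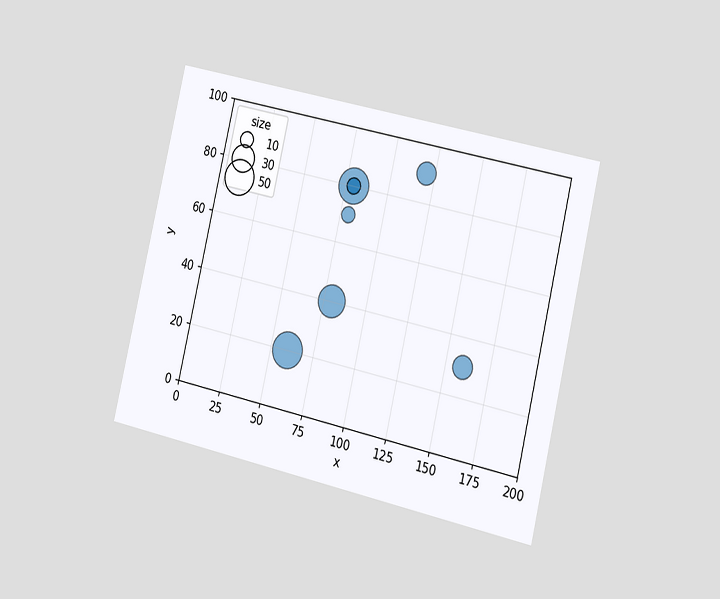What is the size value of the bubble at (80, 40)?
40

The chart is tilted about 13° clockwise and viewed slightly from the right. Matching the bubble at (80, 40) against the size legend gives 40.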